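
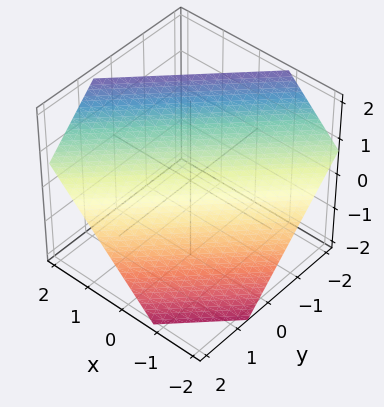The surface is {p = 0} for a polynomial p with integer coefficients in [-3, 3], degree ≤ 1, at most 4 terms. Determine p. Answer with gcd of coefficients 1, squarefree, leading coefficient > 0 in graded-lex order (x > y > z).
3*x - 3*y - 3*z + 2

deg p = 1.
Solving for integer coefficients yields p as stated.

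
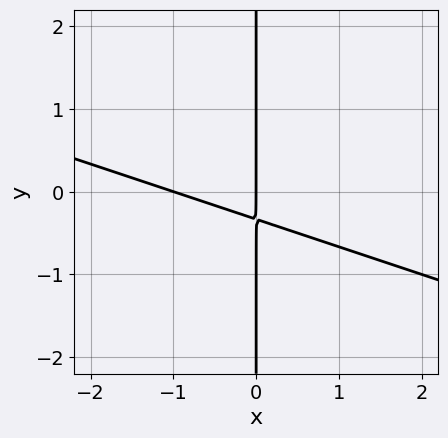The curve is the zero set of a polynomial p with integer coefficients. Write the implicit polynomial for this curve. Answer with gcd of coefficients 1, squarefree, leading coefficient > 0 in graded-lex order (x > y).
(a) Degree: no degree-1 curve has this shape, so deg p = 2.
(b) Checking where it meets the axes: among the integer gridlines, it crosses the x-axis at x ∈ {-1, 0}; the visible y-axis segment lies entirely on the curve.
(c) Solving for integer coefficients yields p as stated.

x^2 + 3*x*y + x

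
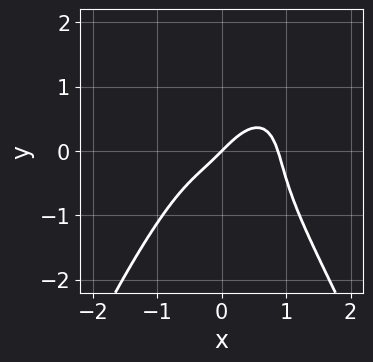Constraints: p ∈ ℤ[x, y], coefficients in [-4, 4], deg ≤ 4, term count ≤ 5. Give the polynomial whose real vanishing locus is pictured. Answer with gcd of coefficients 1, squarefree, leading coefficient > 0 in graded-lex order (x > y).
Degree: no degree-3 curve has this shape, so deg p = 4.
Against the integer gridlines: one y-axis crossing is at y = 0; it crosses the x-axis at the gridline x = 0.
The integer polynomial consistent with all of this is the stated p.

3*x^4 + 2*y^3 - 2*x + 2*y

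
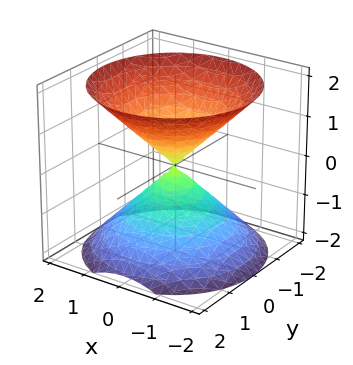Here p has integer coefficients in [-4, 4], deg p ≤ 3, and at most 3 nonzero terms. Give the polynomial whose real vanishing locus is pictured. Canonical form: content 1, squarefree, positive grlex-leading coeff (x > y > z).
First, there are 2 components.
Next, degree: a double cone through the origin; a quadric, so deg p = 2.
Next, symmetries: mirror symmetry z ↦ −z ⇒ only even powers of z; the surface is invariant under rotation about z: p = q(x² + y², z).
Next, against the integer gridlines: a circular section at z = 1 has radius exactly 1; it crosses the z-axis at the gridline z = 0; one y-axis crossing is at y = 0; one x-axis crossing is at x = 0.
Finally, the integer polynomial consistent with all of this is the stated p.

x^2 + y^2 - z^2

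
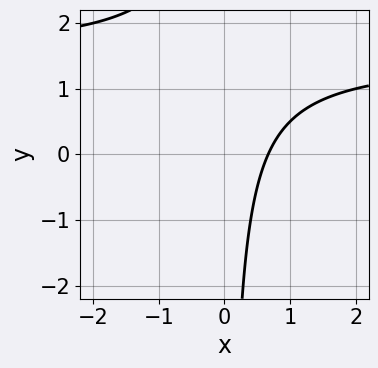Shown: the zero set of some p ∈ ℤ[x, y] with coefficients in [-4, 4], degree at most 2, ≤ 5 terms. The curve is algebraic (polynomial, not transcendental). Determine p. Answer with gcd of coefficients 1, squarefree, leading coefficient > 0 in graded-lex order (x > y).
2*x*y - 3*x + 2

(a) Degree: a generic line meets the curve in up to 2 points, so deg p = 2.
(b) Against the integer gridlines: it misses every integer gridline on the y-axis.
(c) Solving for integer coefficients yields p as stated.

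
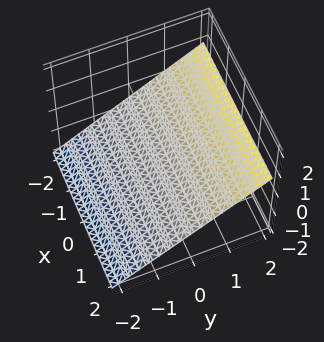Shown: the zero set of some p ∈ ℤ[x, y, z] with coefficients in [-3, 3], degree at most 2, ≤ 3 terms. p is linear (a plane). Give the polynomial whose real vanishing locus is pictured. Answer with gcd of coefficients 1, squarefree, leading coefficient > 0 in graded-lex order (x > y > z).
1. The degree is 1 — every cross-section is a straight line — this is a plane.
2. Reading off the gridlines: the surface avoids every integer x-axis point in the box; one y-axis crossing is at y = 1.
3. Assembling these constraints gives the stated polynomial.

2*y - 3*z - 2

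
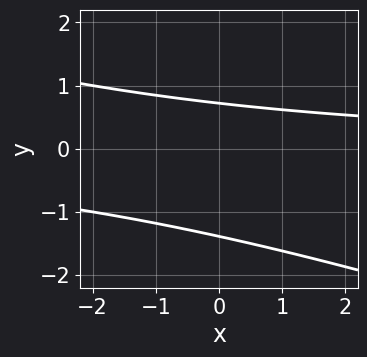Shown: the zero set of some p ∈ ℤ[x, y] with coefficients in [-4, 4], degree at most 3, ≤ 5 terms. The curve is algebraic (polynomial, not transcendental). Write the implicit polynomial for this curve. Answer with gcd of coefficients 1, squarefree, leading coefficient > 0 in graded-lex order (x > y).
1. deg p = 2. A generic line meets the curve in up to 2 points.
2. Reading off the gridlines: it misses every integer gridline on the x-axis.
3. The integer polynomial consistent with all of this is the stated p.

x*y + 3*y^2 + 2*y - 3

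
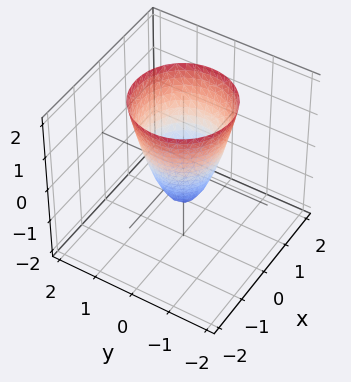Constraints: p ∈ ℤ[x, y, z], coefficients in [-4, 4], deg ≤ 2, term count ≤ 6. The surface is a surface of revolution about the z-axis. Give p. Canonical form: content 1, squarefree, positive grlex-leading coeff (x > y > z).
(a) Degree: the shape is more complex than any degree-1 surface, so deg p = 2.
(b) Symmetry: the z-axis is an axis of rotation, so x and y enter only as x² + y².
(c) Against the integer gridlines: it meets the z-axis at z = -1 (among the integer gridlines); a circular section at z = 2 has radius between 1 and 2.
(d) Matching integer coefficients to the picture gives p.

2*x^2 + 2*y^2 - z - 1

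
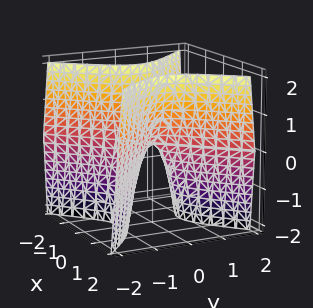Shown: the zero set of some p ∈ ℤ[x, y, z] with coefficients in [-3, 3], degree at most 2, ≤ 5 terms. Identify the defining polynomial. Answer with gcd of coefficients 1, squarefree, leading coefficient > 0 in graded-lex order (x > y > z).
Degree: a hyperbolic paraboloid; a quadric, so deg p = 2.
Symmetries: the y ↦ −y reflection is a symmetry, so y appears only in even powers; mirror symmetry x ↦ −x ⇒ only even powers of x.
Against the integer gridlines: it meets the y-axis at y = 0 (among the integer gridlines); one z-axis crossing is at z = 0.
Fitting integer coefficients to these (and the overall shape) gives p.

3*x^2 - 3*y^2 - z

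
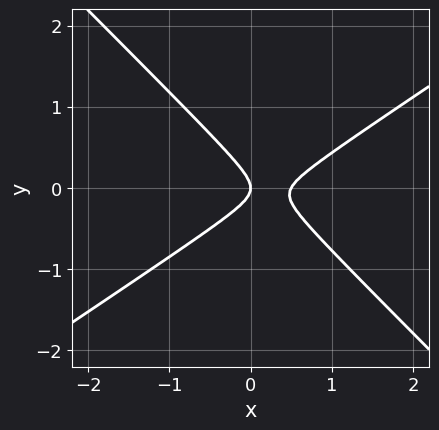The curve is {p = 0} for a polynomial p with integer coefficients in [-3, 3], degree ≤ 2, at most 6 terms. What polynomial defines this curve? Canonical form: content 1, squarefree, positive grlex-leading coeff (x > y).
2*x^2 - x*y - 3*y^2 - x

First, the degree is 2 — the shape is more complex than any degree-1 curve.
Then, observable constraints: one y-axis crossing is at y = 0; it crosses the x-axis at the gridline x = 0.
Finally, solving for integer coefficients yields p as stated.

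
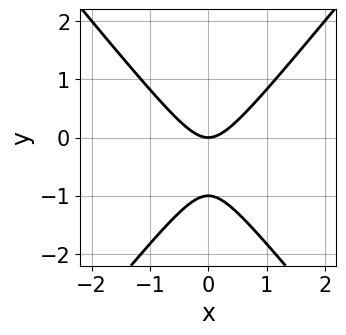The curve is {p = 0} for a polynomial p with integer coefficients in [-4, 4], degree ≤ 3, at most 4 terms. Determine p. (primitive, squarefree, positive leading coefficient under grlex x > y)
(a) deg p = 2. The shape is more complex than any degree-1 curve.
(b) Symmetries: the x ↦ −x reflection is a symmetry, so x appears only in even powers.
(c) Reading off the gridlines: the y-axis gridline crossings are at y ∈ {-1, 0}; it meets the x-axis at x = 0 (among the integer gridlines).
(d) Solving for integer coefficients yields p as stated.

3*x^2 - 2*y^2 - 2*y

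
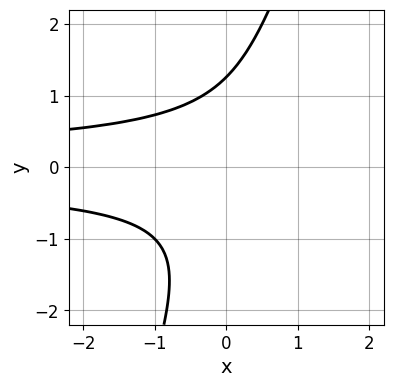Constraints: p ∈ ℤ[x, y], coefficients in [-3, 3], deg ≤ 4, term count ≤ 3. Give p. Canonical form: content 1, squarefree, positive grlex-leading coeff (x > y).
(a) Degree: a generic line meets the curve in up to 3 points, so deg p = 3.
(b) From the axis intercepts and sections: it misses every integer gridline on the x-axis.
(c) Together with the visible shape, these determine p as stated.

3*x*y^2 - y^3 + 2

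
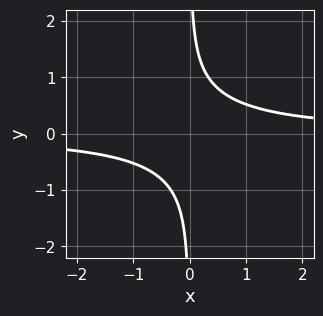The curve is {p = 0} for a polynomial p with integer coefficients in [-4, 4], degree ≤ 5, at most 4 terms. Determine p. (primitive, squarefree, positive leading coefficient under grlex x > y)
Degree: no degree-3 curve has this shape, so deg p = 4.
From the axis intercepts and sections: no x-intercept at any integer in the box; it misses every integer gridline on the y-axis.
The integer polynomial consistent with all of this is the stated p.

3*x*y^3 + 3*x*y - 2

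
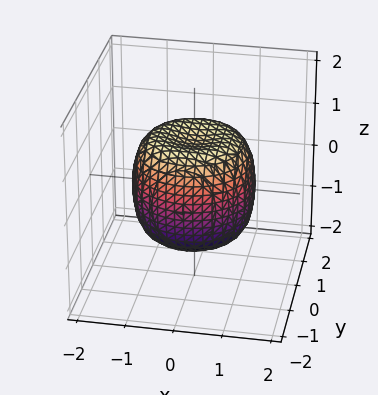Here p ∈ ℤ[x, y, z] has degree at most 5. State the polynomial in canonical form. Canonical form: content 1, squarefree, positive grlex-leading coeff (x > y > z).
x^4 + 2*x^2*y^2 + y^4 - x^2 - y^2 + z^2 - 1

(a) Degree: a generic line meets the surface in up to 4 points, so deg p = 4.
(b) Symmetries: the surface is invariant under rotation about z: p = q(x² + y², z).
(c) Observable constraints: the z-axis gridline crossings are at z ∈ {-1, 1}; a circular section at z = -1 has radius exactly 1.
(d) Solving for integer coefficients yields p as stated.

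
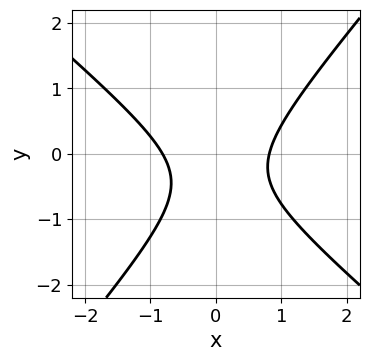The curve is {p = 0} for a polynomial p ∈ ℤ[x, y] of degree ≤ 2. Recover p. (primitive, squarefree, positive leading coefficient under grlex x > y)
First, degree: a generic line meets the curve in up to 2 points, so deg p = 2.
Then, checking where it meets the axes: the curve avoids every integer y-axis point in the box.
Finally, together with the visible shape, these determine p as stated.

3*x^2 + x*y - 3*y^2 - 2*y - 2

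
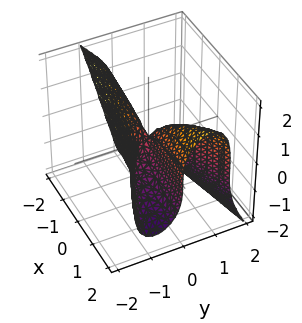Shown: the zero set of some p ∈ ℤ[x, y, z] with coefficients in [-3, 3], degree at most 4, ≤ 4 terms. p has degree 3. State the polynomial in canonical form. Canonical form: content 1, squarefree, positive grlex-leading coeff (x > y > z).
3*y^3 + z^3 - 3*x*y

Degree: the shape is more complex than any degree-2 surface, so deg p = 3.
From the axis intercepts and sections: every point of the x-axis in the box is on the surface; it crosses the z-axis at the gridline z = 0; it meets the y-axis at y = 0 (among the integer gridlines).
These observations pin down the coefficients.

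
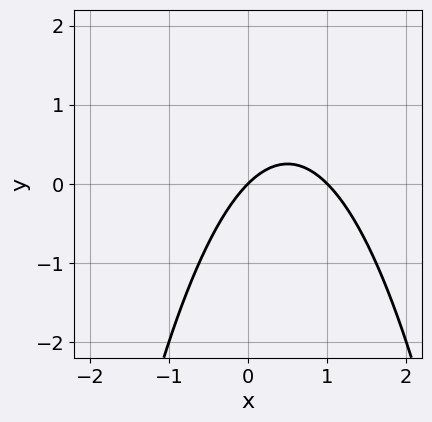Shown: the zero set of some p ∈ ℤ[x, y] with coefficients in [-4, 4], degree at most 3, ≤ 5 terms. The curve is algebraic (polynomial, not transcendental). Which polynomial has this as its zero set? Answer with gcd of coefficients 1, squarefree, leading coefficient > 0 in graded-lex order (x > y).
x^2 - x + y

1. The degree is 2 — the shape is more complex than any degree-1 curve.
2. Observable constraints: one y-axis crossing is at y = 0; among the integer gridlines, it crosses the x-axis at x ∈ {0, 1}.
3. The integer polynomial consistent with all of this is the stated p.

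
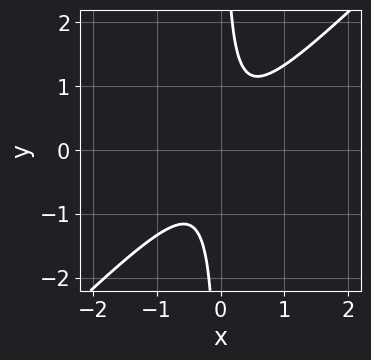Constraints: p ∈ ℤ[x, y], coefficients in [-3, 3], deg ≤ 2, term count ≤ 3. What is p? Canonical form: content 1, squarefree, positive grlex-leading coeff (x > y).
3*x^2 - 3*x*y + 1

First, degree: no degree-1 curve has this shape, so deg p = 2.
Next, checking where it meets the axes: it misses every integer gridline on the y-axis; it misses every integer gridline on the x-axis.
Finally, these observations pin down the coefficients.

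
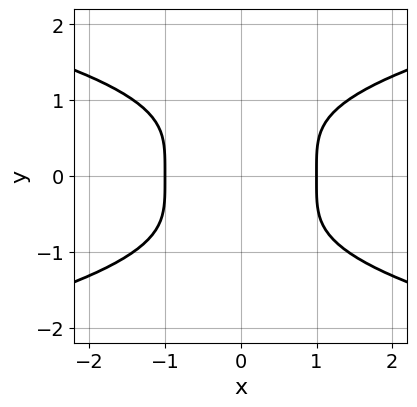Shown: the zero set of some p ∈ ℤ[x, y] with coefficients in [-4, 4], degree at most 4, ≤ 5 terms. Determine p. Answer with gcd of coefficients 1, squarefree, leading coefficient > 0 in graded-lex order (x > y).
y^4 - x^2 + 1

Degree: no degree-3 curve has this shape, so deg p = 4.
Symmetries: it's symmetric under x → −x, forcing even powers of x; mirror symmetry y ↦ −y ⇒ only even powers of y.
From the visible intercepts: the curve avoids every integer y-axis point in the box; among the integer gridlines, it crosses the x-axis at x ∈ {-1, 1}.
Together with the visible shape, these determine p as stated.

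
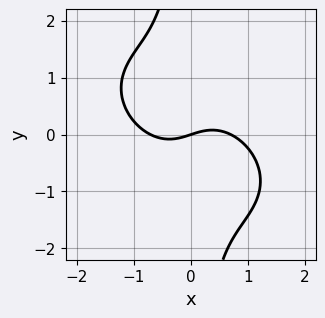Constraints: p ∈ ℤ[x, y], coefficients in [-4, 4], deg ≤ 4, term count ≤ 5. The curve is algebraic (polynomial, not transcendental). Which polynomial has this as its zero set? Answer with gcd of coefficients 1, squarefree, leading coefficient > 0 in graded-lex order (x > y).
2*x^3 + 2*x^2*y + 3*x*y^2 - x + 3*y

First, deg p = 3. A generic line meets the curve in up to 3 points.
Then, from the visible intercepts: it meets the y-axis at y = 0 (among the integer gridlines); it meets the x-axis at x = 0 (among the integer gridlines).
Finally, the integer polynomial consistent with all of this is the stated p.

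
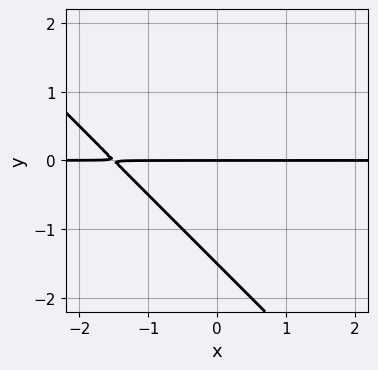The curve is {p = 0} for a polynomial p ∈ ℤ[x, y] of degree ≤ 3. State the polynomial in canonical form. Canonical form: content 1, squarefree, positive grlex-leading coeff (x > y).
2*x*y + 2*y^2 + 3*y

The degree is 2 — no degree-1 curve has this shape.
Checking where it meets the axes: the visible x-axis segment lies entirely on the curve; it crosses the y-axis at the gridline y = 0.
Solving for integer coefficients yields p as stated.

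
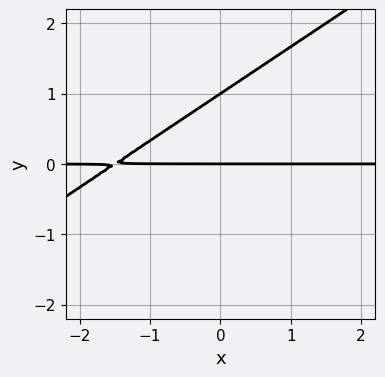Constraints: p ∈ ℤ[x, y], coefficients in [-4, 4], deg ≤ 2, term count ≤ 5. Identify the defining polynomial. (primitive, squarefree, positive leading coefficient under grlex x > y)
2*x*y - 3*y^2 + 3*y

deg p = 2. No degree-1 curve has this shape.
Reading off the gridlines: among the integer gridlines, it crosses the y-axis at y ∈ {0, 1}; the visible x-axis segment lies entirely on the curve.
Putting this together gives p.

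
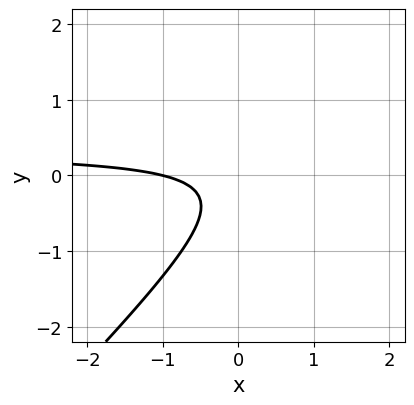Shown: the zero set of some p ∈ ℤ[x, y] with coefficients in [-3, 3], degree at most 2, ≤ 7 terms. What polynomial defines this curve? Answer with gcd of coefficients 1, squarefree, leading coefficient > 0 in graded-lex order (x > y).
First, the degree is 2 — the shape is more complex than any degree-1 curve.
Next, reading off the gridlines: no y-intercept at any integer in the box; it meets the x-axis at x = -1 (among the integer gridlines).
Finally, putting this together gives p.

3*x*y - 3*y^2 - x - y - 1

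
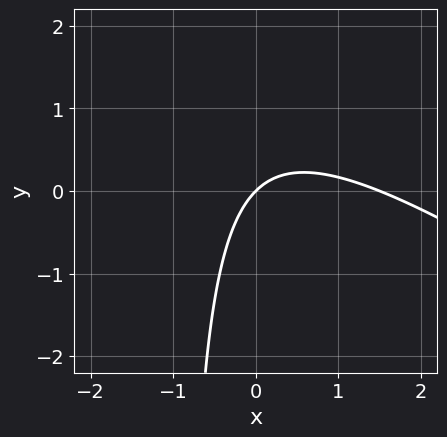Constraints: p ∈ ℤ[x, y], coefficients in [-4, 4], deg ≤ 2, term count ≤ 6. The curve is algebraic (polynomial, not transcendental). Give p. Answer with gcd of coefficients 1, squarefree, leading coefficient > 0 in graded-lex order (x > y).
First, the degree is 2 — the shape is more complex than any degree-1 curve.
Then, reading off the gridlines: it crosses the x-axis at the gridline x = 0; it crosses the y-axis at the gridline y = 0.
Finally, these observations pin down the coefficients.

2*x^2 + 3*x*y - 3*x + 3*y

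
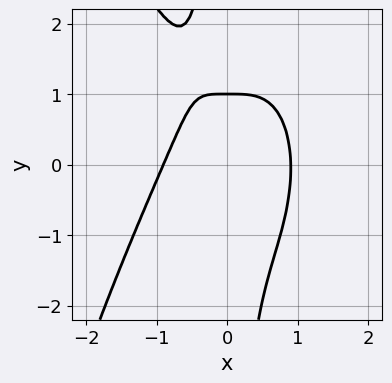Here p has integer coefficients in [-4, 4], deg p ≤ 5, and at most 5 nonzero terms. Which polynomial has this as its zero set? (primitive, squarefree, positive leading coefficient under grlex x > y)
3*x^4 + 2*x*y^2 - 2*x*y + 2*y - 2

First, deg p = 4.
Next, against the integer gridlines: it crosses the y-axis at the gridline y = 1.
Finally, solving for integer coefficients yields p as stated.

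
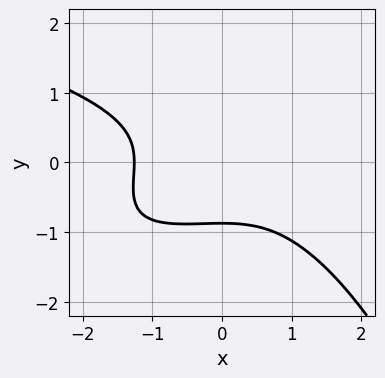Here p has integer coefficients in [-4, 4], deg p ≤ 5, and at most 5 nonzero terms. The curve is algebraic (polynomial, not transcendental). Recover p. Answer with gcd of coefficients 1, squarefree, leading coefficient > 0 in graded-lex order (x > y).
(a) Degree: no degree-3 curve has this shape, so deg p = 4.
(b) Solving for integer coefficients yields p as stated.

x^2*y^2 + x^3 + 3*y^3 + 2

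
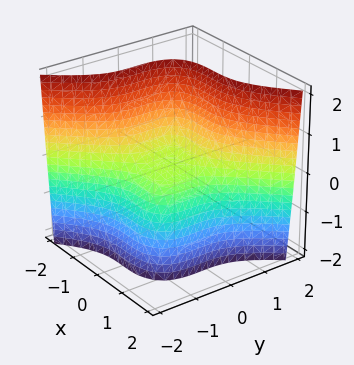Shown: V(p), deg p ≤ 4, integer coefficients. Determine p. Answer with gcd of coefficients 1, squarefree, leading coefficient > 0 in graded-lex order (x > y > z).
2*x^3 - 2*y^3 - y^2 + 2*z

(a) Degree: the shape is more complex than any degree-2 surface, so deg p = 3.
(b) Against the integer gridlines: it meets the x-axis at x = 0 (among the integer gridlines); it crosses the y-axis at the gridline y = 0; it crosses the z-axis at the gridline z = 0.
(c) The integer polynomial consistent with all of this is the stated p.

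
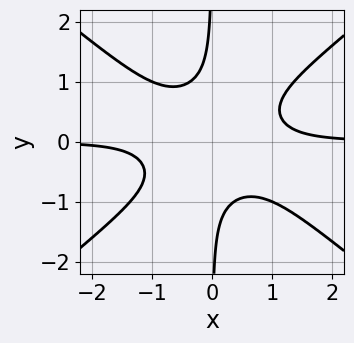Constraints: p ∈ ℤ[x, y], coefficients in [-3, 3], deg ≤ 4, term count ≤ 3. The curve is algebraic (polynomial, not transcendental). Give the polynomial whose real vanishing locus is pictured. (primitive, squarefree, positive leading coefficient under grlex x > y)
2*x^3*y - 3*x*y^3 - 1

1. deg p = 4.
2. From the visible intercepts: the curve avoids every integer y-axis point in the box; no x-intercept at any integer in the box.
3. The integer polynomial consistent with all of this is the stated p.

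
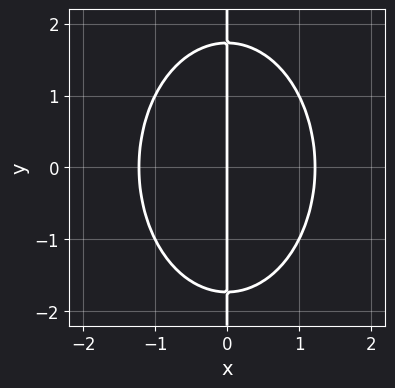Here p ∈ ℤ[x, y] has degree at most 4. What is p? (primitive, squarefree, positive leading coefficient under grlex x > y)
2*x^3 + x*y^2 - 3*x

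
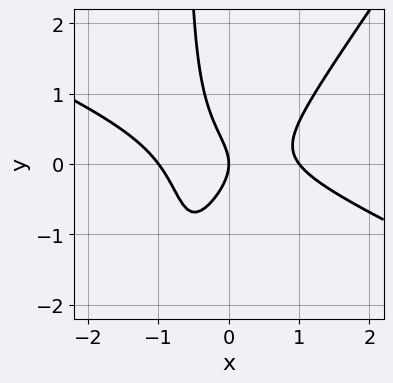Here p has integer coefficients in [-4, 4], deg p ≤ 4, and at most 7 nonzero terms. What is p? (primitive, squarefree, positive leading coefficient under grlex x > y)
2*x^3 + 3*x^2*y - 3*x*y^2 - 2*y^2 - 2*x

The degree is 3 — a generic line meets the curve in up to 3 points.
From the axis intercepts and sections: it crosses the y-axis at the gridline y = 0; among the integer gridlines, it crosses the x-axis at x ∈ {-1, 0, 1}.
Solving for integer coefficients yields p as stated.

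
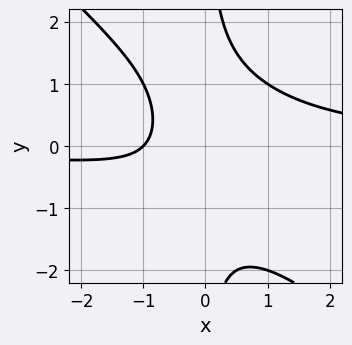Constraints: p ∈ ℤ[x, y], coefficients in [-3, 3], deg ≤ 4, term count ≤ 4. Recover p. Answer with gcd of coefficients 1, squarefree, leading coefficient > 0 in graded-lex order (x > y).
(a) Degree: a generic line meets the curve in up to 3 points, so deg p = 3.
(b) Checking where it meets the axes: the curve avoids every integer y-axis point in the box; it crosses the x-axis at the gridline x = -1.
(c) These observations pin down the coefficients.

x^2*y + x*y^2 - x - 1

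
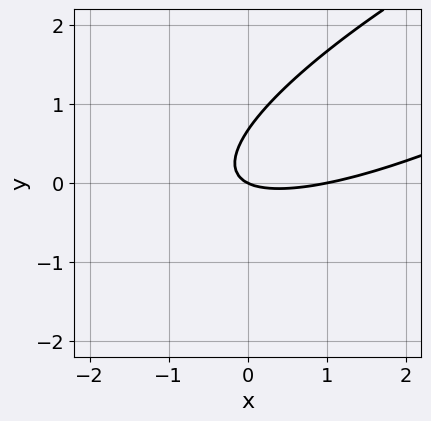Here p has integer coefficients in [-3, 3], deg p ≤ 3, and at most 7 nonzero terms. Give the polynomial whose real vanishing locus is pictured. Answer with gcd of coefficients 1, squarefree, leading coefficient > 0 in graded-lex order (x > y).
x^2 - 3*x*y + 3*y^2 - x - 2*y

First, the degree is 2 — no degree-1 curve has this shape.
Then, from the axis intercepts and sections: one y-axis crossing is at y = 0; among the integer gridlines, it crosses the x-axis at x ∈ {0, 1}.
Finally, together with the visible shape, these determine p as stated.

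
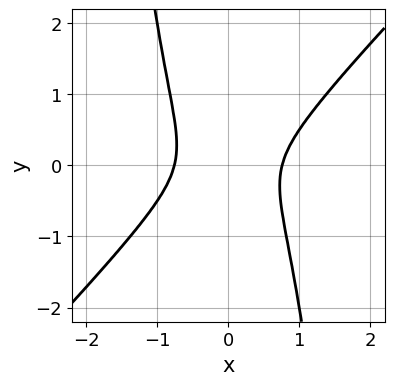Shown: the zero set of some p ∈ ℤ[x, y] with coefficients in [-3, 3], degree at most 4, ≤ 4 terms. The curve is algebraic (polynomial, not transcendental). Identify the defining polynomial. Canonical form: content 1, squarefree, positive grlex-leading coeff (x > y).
First, degree: no degree-3 curve has this shape, so deg p = 4.
Then, from the axis intercepts and sections: no y-intercept at any integer in the box.
Finally, fitting integer coefficients to these (and the overall shape) gives p.

3*x^4 - 3*x^3*y - 2*y^2 - 1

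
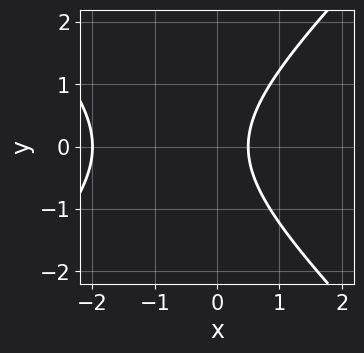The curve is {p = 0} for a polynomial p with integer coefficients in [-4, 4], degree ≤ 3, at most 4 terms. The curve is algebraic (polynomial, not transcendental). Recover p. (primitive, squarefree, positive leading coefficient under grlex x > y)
deg p = 2. A generic line meets the curve in up to 2 points.
Symmetries: mirror symmetry y ↦ −y ⇒ only even powers of y.
Observable constraints: one x-axis crossing is at x = -2; no y-intercept at any integer in the box.
These observations pin down the coefficients.

2*x^2 - 2*y^2 + 3*x - 2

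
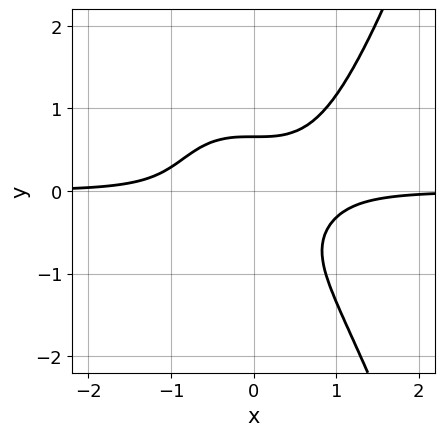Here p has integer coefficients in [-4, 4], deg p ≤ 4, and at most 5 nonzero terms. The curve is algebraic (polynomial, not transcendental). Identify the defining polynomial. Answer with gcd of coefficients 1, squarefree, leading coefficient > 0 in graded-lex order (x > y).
deg p = 4. No degree-3 curve has this shape.
Against the integer gridlines: the curve avoids every integer x-axis point in the box.
These observations pin down the coefficients.

3*x^3*y - 2*y^3 - y^2 + 1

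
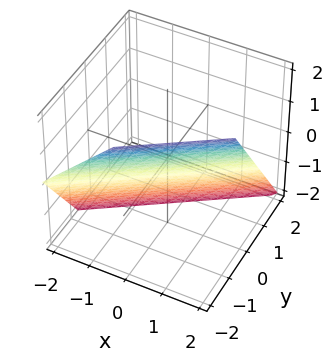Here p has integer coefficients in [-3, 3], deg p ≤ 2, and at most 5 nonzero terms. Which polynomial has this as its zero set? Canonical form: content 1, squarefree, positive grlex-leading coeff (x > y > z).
2*x - 3*y - 2*z - 2

The degree is 1 — every cross-section is a straight line — this is a plane.
From the axis intercepts and sections: it meets the x-axis at x = 1 (among the integer gridlines); it crosses the z-axis at the gridline z = -1.
Putting this together gives p.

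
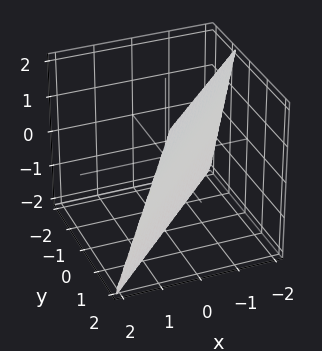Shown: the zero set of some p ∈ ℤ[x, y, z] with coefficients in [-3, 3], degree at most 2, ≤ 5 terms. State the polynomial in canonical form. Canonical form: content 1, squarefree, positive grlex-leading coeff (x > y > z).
3*x - 3*y + z + 2

First, the degree is 1 — every cross-section is a straight line — this is a plane.
Next, from the axis intercepts and sections: it meets the z-axis at z = -2 (among the integer gridlines).
Finally, these observations pin down the coefficients.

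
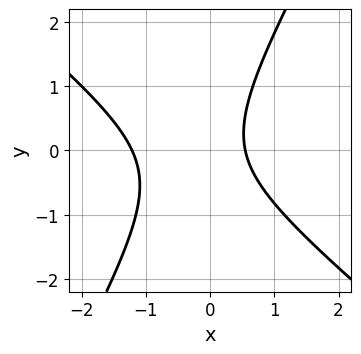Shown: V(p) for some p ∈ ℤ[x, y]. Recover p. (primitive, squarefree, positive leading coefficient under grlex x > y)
3*x^2 + 2*x*y - 2*y^2 + 2*x - 2

Degree: the shape is more complex than any degree-1 curve, so deg p = 2.
From the visible intercepts: no y-intercept at any integer in the box.
Solving for integer coefficients yields p as stated.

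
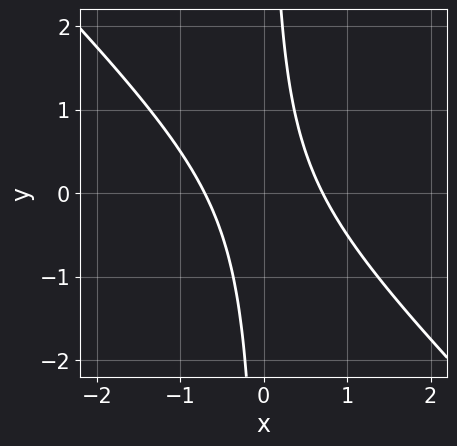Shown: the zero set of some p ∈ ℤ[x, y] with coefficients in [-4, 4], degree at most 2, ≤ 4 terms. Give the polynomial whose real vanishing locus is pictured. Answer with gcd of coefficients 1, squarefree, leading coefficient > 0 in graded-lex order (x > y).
2*x^2 + 2*x*y - 1

First, the degree is 2 — the shape is more complex than any degree-1 curve.
Next, from the visible intercepts: it misses every integer gridline on the y-axis.
Finally, matching integer coefficients to the picture gives p.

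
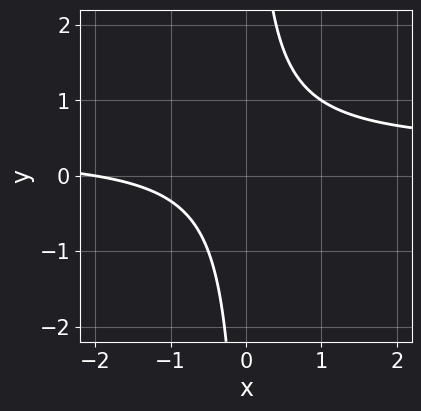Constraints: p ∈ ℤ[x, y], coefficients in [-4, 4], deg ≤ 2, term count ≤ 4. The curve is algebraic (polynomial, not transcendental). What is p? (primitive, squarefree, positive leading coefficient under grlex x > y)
3*x*y - x - 2

The degree is 2 — no degree-1 curve has this shape.
Reading off the gridlines: one x-axis crossing is at x = -2; the curve avoids every integer y-axis point in the box.
Solving for integer coefficients yields p as stated.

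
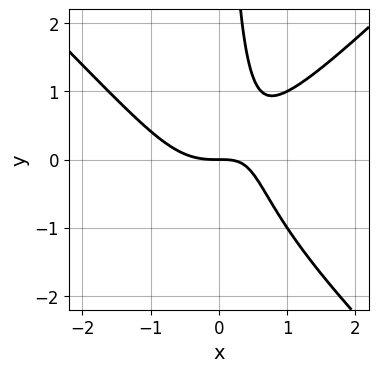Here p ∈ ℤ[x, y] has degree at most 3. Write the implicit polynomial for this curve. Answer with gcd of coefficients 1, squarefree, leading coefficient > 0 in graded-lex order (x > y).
x^3 - x*y^2 - x*y + y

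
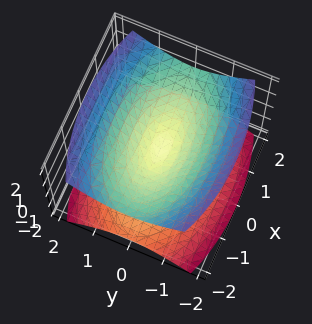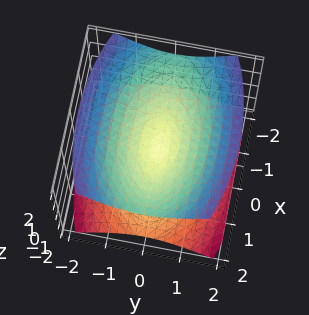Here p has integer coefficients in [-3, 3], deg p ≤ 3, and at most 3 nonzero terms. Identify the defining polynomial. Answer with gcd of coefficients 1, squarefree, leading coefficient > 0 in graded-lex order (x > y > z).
1. I count 2 distinct pieces. They look like related sheets of one shape, so recover p as a whole.
2. deg p = 2. Two nappes meeting at a single point; a quadric.
3. Symmetries: mirror symmetry x ↦ −x ⇒ only even powers of x; mirror symmetry z ↦ −z ⇒ only even powers of z; it's symmetric under y → −y, forcing even powers of y.
4. Checking where it meets the axes: it meets the z-axis at z = 0 (among the integer gridlines); it crosses the y-axis at the gridline y = 0; one x-axis crossing is at x = 0.
5. Solving for integer coefficients yields p as stated.

x^2 + 3*y^2 - 3*z^2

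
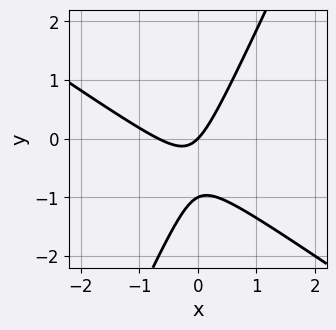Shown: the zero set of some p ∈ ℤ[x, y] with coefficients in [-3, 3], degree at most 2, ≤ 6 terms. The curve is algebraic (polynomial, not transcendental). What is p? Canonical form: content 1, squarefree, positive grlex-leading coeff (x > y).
3*x^2 + 3*x*y - 2*y^2 + 2*x - 2*y

(a) Degree: no degree-1 curve has this shape, so deg p = 2.
(b) From the visible intercepts: it crosses the x-axis at the gridline x = 0; the y-axis gridline crossings are at y ∈ {-1, 0}.
(c) These observations pin down the coefficients.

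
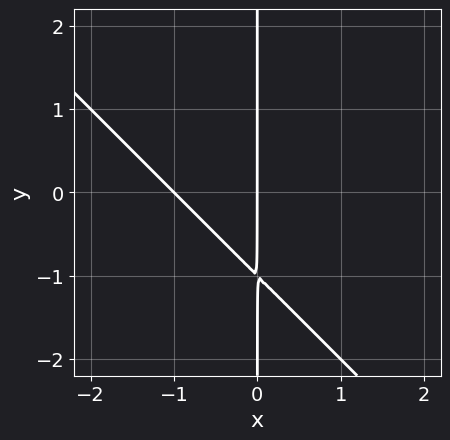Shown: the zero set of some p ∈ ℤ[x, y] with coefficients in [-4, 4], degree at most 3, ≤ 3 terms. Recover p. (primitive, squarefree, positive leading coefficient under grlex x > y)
1. Degree: the shape is more complex than any degree-1 curve, so deg p = 2.
2. Observable constraints: the visible y-axis segment lies entirely on the curve; among the integer gridlines, it crosses the x-axis at x ∈ {-1, 0}.
3. Putting this together gives p.

x^2 + x*y + x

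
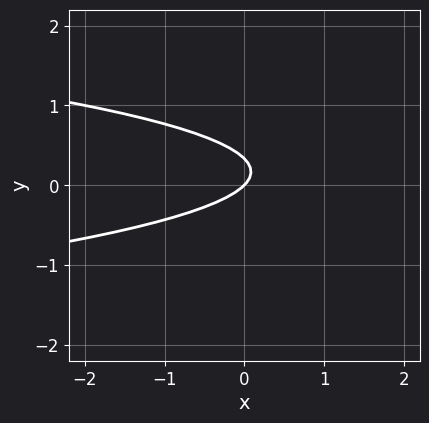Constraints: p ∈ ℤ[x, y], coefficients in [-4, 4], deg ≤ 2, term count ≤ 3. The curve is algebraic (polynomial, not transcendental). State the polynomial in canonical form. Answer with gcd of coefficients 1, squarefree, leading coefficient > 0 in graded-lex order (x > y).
3*y^2 + x - y

The degree is 2 — a generic line meets the curve in up to 2 points.
From the axis intercepts and sections: it crosses the y-axis at the gridline y = 0; one x-axis crossing is at x = 0.
The integer polynomial consistent with all of this is the stated p.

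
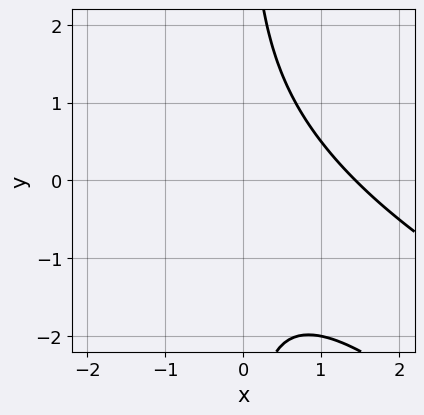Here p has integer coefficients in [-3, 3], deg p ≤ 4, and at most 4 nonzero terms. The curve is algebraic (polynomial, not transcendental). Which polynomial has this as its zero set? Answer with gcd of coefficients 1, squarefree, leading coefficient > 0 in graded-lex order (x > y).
1. Degree: a generic line meets the curve in up to 3 points, so deg p = 3.
2. Checking where it meets the axes: no y-intercept at any integer in the box.
3. Fitting integer coefficients to these (and the overall shape) gives p.

x^3 + 3*x^2*y + 2*x*y^2 - 3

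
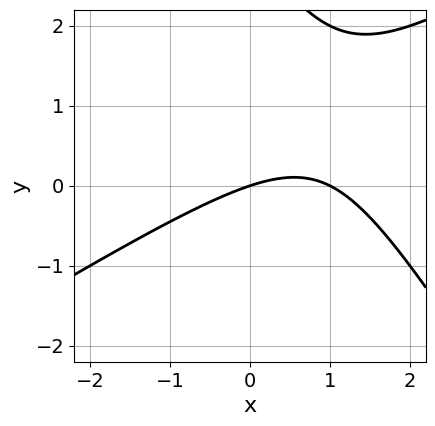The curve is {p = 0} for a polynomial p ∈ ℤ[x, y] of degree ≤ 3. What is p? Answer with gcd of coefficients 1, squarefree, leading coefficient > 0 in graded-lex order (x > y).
x^2 - x*y - y^2 - x + 3*y

1. The degree is 2 — the shape is more complex than any degree-1 curve.
2. From the axis intercepts and sections: the x-axis gridline crossings are at x ∈ {0, 1}; it crosses the y-axis at the gridline y = 0.
3. Assembling these constraints gives the stated polynomial.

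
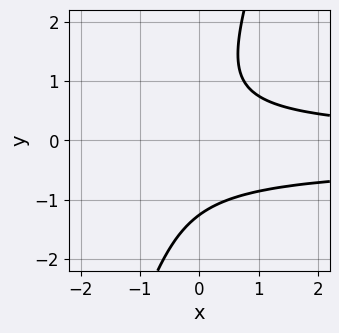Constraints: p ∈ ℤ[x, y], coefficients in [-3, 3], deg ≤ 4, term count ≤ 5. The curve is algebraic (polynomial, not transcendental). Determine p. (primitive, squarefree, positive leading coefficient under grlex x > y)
(a) The degree is 3 — a generic line meets the curve in up to 3 points.
(b) Checking where it meets the axes: it misses every integer gridline on the x-axis.
(c) These observations pin down the coefficients.

3*x*y^2 - y^3 + x*y - 2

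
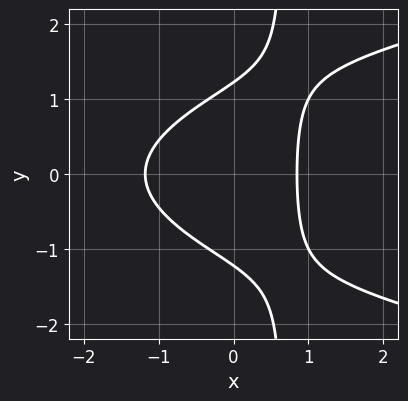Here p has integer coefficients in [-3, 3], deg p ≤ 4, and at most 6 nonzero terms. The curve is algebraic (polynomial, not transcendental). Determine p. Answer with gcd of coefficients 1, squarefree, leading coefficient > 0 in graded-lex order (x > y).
deg p = 3. No degree-2 curve has this shape.
Symmetries: the y ↦ −y reflection is a symmetry, so y appears only in even powers.
Solving for integer coefficients yields p as stated.

3*x*y^2 - 3*x^2 - 2*y^2 - x + 3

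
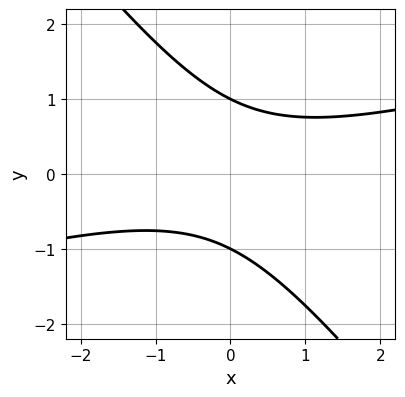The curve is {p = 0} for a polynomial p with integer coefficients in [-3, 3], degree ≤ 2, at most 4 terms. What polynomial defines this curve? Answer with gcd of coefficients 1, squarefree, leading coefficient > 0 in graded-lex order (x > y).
x^2 - 3*x*y - 3*y^2 + 3

First, degree: no degree-1 curve has this shape, so deg p = 2.
Then, against the integer gridlines: the y-axis gridline crossings are at y ∈ {-1, 1}; no x-intercept at any integer in the box.
Finally, fitting integer coefficients to these (and the overall shape) gives p.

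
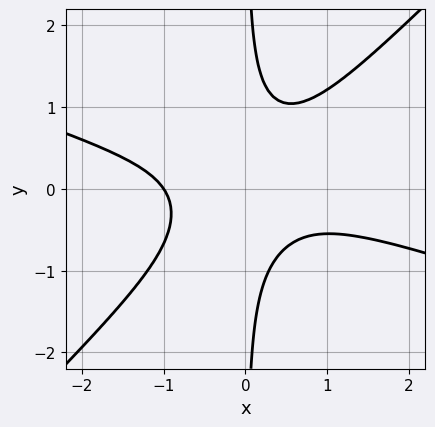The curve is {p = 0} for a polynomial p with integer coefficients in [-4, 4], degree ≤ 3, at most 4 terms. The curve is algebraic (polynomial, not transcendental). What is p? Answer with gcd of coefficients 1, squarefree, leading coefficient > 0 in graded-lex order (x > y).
x^3 + 2*x^2*y - 3*x*y^2 + 1

Degree: no degree-2 curve has this shape, so deg p = 3.
From the visible intercepts: it misses every integer gridline on the y-axis; one x-axis crossing is at x = -1.
Fitting integer coefficients to these (and the overall shape) gives p.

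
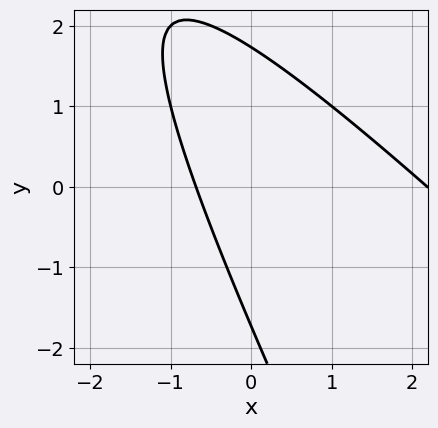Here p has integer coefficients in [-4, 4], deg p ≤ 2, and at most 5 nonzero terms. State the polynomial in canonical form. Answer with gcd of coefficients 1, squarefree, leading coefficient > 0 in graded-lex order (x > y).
1. deg p = 2. A generic line meets the curve in up to 2 points.
2. Matching integer coefficients to the picture gives p.

2*x^2 + 3*x*y + y^2 - 3*x - 3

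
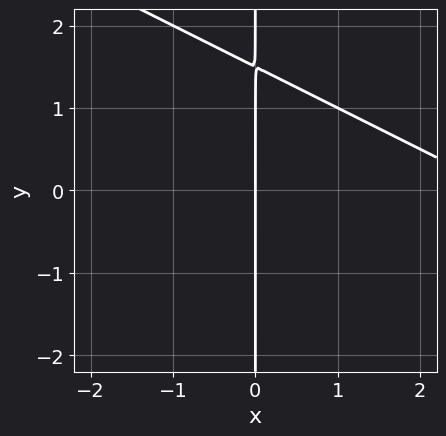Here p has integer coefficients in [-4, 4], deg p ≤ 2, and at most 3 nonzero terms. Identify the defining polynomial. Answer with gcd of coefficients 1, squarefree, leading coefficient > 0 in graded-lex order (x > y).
x^2 + 2*x*y - 3*x

First, the degree is 2 — the shape is more complex than any degree-1 curve.
Then, from the axis intercepts and sections: the visible y-axis segment lies entirely on the curve; one x-axis crossing is at x = 0.
Finally, these observations pin down the coefficients.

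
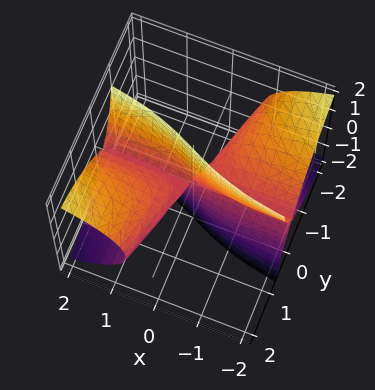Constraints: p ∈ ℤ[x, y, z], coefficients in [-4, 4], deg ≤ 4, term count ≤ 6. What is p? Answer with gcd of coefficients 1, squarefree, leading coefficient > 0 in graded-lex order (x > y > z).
deg p = 3.
From the visible intercepts: it meets the y-axis at y = 0 (among the integer gridlines); every point of the z-axis in the box is on the surface; the visible x-axis segment lies entirely on the surface.
Putting this together gives p.

3*x*y^2 - x*z^2 - y^3 - 2*y*z^2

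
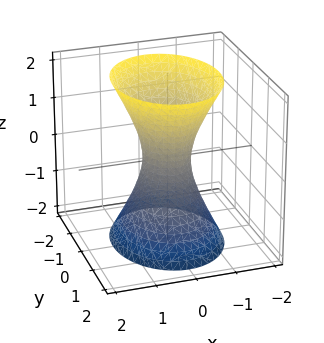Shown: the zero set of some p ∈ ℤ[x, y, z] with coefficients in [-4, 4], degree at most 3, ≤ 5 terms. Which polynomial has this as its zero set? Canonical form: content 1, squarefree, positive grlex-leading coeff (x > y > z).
3*x^2 + 2*y^2 - z^2 - 1

1. deg p = 2. One connected sheet with a waist; a quadric.
2. Symmetries: it's symmetric under z → −z, forcing even powers of z; it's symmetric under x → −x, forcing even powers of x; mirror symmetry y ↦ −y ⇒ only even powers of y.
3. Reading off the gridlines: the surface avoids every integer z-axis point in the box.
4. Together with the visible shape, these determine p as stated.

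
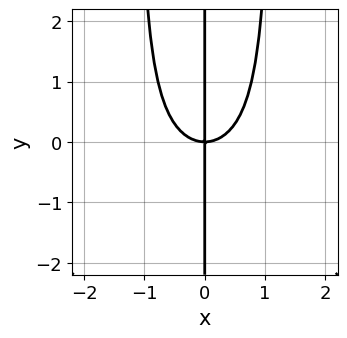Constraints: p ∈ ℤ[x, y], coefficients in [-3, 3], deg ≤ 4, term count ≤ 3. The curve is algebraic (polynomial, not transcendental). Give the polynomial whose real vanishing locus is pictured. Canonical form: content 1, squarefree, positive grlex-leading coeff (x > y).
2*x^3*y + 3*x^3 - 3*x*y

(a) deg p = 4. A generic line meets the curve in up to 4 points.
(b) From the axis intercepts and sections: every point of the y-axis in the box is on the curve; it crosses the x-axis at the gridline x = 0.
(c) Together with the visible shape, these determine p as stated.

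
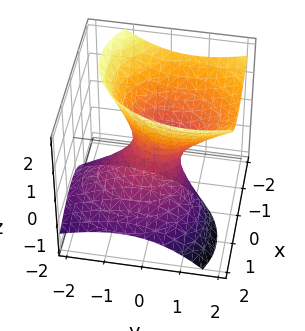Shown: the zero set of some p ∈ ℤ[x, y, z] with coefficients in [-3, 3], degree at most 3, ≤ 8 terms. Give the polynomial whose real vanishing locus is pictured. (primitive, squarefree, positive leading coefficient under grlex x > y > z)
3*x^2 + 3*x*z + 2*y^2 - 2*y*z - 2*z^2 - 1

The degree is 2 — the shape is more complex than any degree-1 surface.
Observable constraints: the surface avoids every integer z-axis point in the box.
Matching integer coefficients to the picture gives p.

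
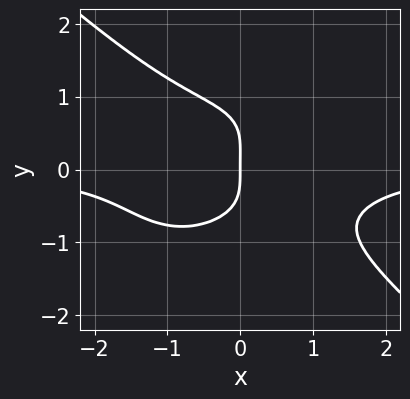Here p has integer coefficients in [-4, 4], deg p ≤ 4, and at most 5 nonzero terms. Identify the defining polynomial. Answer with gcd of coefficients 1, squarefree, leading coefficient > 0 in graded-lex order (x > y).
First, deg p = 4.
Next, from the visible intercepts: it meets the x-axis at x = 0 (among the integer gridlines); one y-axis crossing is at y = 0.
Finally, the integer polynomial consistent with all of this is the stated p.

2*x^3*y + 3*y^4 - y^3 + 3*x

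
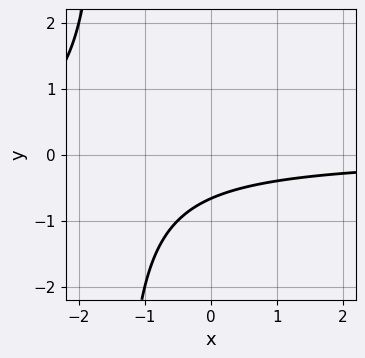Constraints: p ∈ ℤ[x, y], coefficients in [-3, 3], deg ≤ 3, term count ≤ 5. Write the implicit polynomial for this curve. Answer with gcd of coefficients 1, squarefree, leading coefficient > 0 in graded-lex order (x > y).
Degree: a generic line meets the curve in up to 2 points, so deg p = 2.
Observable constraints: it misses every integer gridline on the x-axis.
Matching integer coefficients to the picture gives p.

2*x*y + 3*y + 2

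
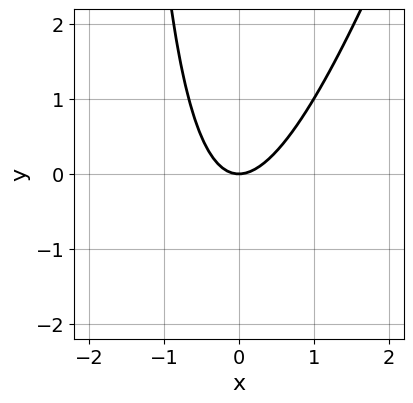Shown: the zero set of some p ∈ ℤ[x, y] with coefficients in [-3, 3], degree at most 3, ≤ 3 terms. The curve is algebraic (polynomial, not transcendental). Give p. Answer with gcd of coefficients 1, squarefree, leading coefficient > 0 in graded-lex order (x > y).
Degree: no degree-1 curve has this shape, so deg p = 2.
Observable constraints: it crosses the x-axis at the gridline x = 0; one y-axis crossing is at y = 0.
Solving for integer coefficients yields p as stated.

3*x^2 - x*y - 2*y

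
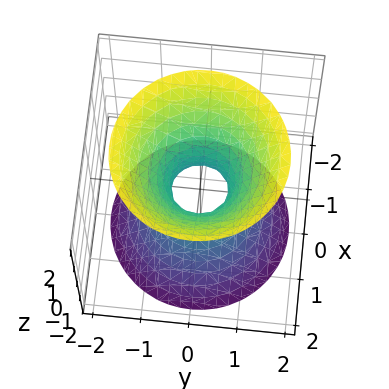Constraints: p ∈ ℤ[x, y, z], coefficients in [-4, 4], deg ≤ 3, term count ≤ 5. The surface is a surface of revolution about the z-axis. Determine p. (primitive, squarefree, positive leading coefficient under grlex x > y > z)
3*x^2 + 3*y^2 - 2*z^2 - 1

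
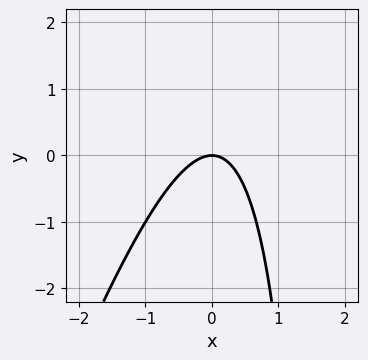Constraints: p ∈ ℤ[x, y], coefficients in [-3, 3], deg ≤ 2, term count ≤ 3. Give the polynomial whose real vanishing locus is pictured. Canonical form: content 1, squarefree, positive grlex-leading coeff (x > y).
1. The degree is 2 — a generic line meets the curve in up to 2 points.
2. Reading off the gridlines: one y-axis crossing is at y = 0; one x-axis crossing is at x = 0.
3. Fitting integer coefficients to these (and the overall shape) gives p.

3*x^2 - x*y + 2*y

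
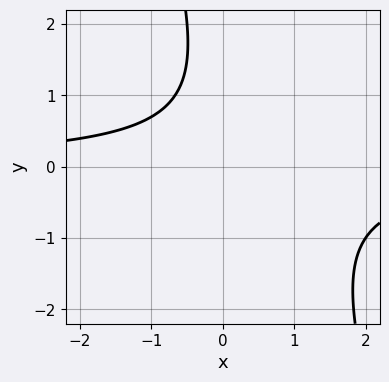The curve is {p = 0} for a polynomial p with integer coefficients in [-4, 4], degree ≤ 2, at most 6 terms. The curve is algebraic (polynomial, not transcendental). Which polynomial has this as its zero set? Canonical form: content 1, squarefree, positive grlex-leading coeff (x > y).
deg p = 2. The shape is more complex than any degree-1 curve.
Observable constraints: the curve avoids every integer y-axis point in the box; it misses every integer gridline on the x-axis.
Fitting integer coefficients to these (and the overall shape) gives p.

3*x*y + y^2 - 2*y + 3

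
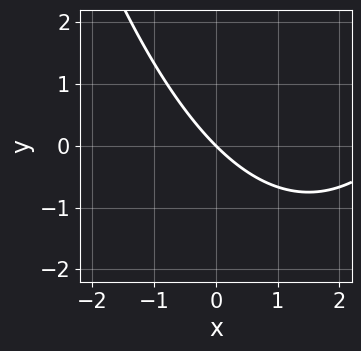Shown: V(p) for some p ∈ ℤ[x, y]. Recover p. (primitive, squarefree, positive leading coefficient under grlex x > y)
x^2 - 3*x - 3*y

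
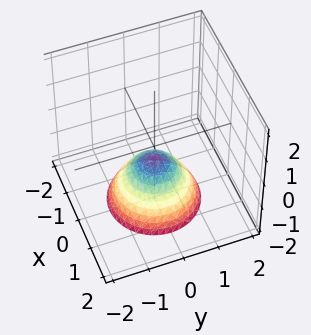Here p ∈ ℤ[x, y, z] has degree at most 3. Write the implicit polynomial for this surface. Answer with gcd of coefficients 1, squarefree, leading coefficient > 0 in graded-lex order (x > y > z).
2*x^2 + 2*y^2 + 2*z + 1

First, deg p = 2. No degree-1 surface has this shape.
Then, symmetry: every cross-section ⟂ z is a circle, so x, y appear only via x² + y².
Next, from the axis intercepts and sections: no y-intercept at any integer in the box; the surface avoids every integer x-axis point in the box.
Finally, fitting integer coefficients to these (and the overall shape) gives p.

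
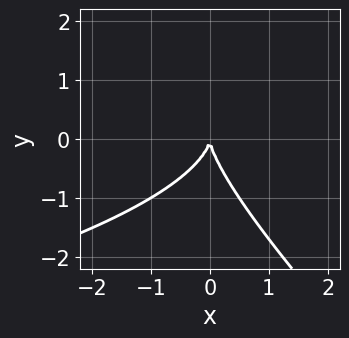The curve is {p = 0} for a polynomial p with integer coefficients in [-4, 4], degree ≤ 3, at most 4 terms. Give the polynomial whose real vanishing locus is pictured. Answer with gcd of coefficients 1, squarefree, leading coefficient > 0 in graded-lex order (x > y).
x*y^2 + y^3 + 2*x^2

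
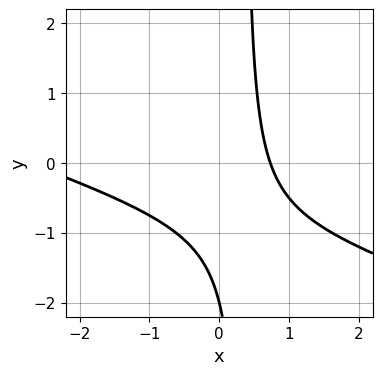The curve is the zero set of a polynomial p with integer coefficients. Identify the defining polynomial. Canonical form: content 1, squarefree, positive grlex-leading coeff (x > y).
x^2 + 3*x*y + 2*x - y - 2

(a) deg p = 2.
(b) Observable constraints: one y-axis crossing is at y = -2.
(c) Together with the visible shape, these determine p as stated.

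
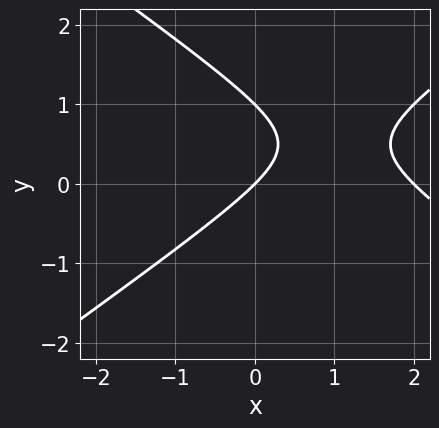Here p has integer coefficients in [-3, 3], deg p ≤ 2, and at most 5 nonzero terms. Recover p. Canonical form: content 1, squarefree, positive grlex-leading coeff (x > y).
1. deg p = 2. No degree-1 curve has this shape.
2. Checking where it meets the axes: among the integer gridlines, it crosses the y-axis at y ∈ {0, 1}; among the integer gridlines, it crosses the x-axis at x ∈ {0, 2}.
3. Solving for integer coefficients yields p as stated.

x^2 - 2*y^2 - 2*x + 2*y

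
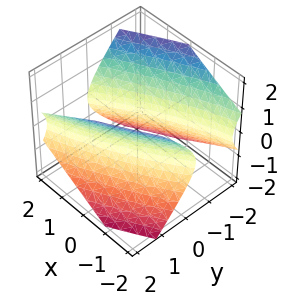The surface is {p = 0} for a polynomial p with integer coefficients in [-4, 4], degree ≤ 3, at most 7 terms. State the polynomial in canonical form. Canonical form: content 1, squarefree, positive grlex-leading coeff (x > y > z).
(a) The picture has 2 separate pieces.
(b) deg p = 2.
(c) Reading off the gridlines: the surface avoids every integer z-axis point in the box; among the integer gridlines, it crosses the y-axis at y ∈ {-1, 1}.
(d) Matching integer coefficients to the picture gives p.

x^2 - 3*x*y + 3*y^2 - 3*z^2 - 3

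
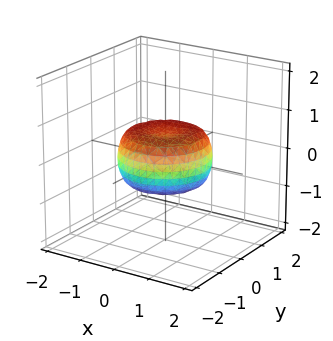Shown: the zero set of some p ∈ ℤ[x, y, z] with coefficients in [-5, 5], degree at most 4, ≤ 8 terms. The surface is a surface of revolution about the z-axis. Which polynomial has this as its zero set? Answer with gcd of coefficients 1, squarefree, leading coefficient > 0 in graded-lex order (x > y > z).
First, the degree is 4 — no degree-3 surface has this shape.
Then, by symmetry, the z-axis is an axis of rotation, so x and y enter only as x² + y².
Then, reading off the gridlines: a circular section at z = 0 has radius between 1 and 2.
Finally, solving for integer coefficients yields p as stated.

2*x^4 + 4*x^2*y^2 + 2*y^4 - 2*x^2 - 2*y^2 + 3*z^2 - 1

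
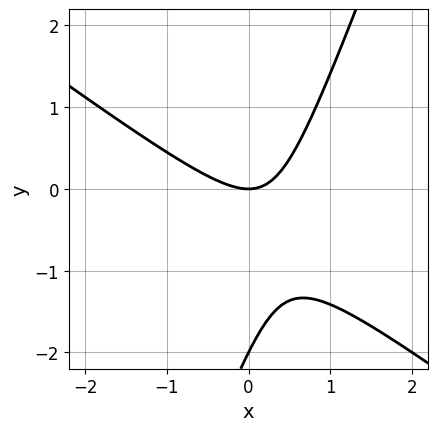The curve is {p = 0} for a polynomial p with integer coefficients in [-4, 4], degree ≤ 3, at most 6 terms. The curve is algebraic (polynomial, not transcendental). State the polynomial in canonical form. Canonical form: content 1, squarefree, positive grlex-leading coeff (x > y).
2*x^2 + 2*x*y - y^2 - 2*y

(a) The degree is 2 — no degree-1 curve has this shape.
(b) Observable constraints: one x-axis crossing is at x = 0; among the integer gridlines, it crosses the y-axis at y ∈ {-2, 0}.
(c) Fitting integer coefficients to these (and the overall shape) gives p.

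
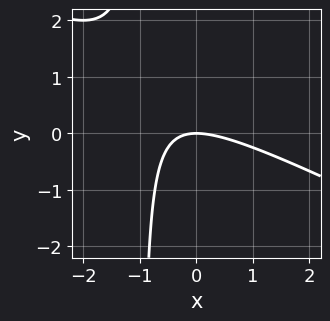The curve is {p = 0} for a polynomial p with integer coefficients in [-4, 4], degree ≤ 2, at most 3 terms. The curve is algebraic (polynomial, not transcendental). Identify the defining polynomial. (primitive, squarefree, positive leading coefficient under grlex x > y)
First, the degree is 2 — a generic line meets the curve in up to 2 points.
Next, against the integer gridlines: one x-axis crossing is at x = 0; it meets the y-axis at y = 0 (among the integer gridlines).
Finally, these observations pin down the coefficients.

x^2 + 2*x*y + 2*y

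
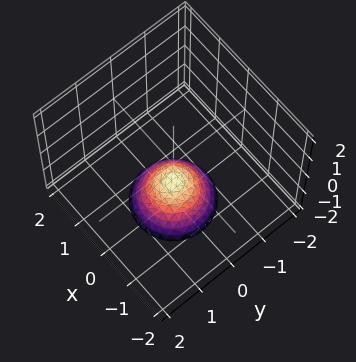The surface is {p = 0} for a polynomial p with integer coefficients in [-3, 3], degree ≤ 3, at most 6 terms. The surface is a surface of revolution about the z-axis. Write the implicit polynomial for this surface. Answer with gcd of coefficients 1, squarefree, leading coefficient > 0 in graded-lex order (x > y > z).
First, the degree is 2 — the shape is more complex than any degree-1 surface.
Then, by symmetry, the z-axis is an axis of rotation, so x and y enter only as x² + y².
Next, reading off the gridlines: a circular section at z = -2 has radius exactly 1; no y-intercept at any integer in the box; one z-axis crossing is at z = -1.
Finally, assembling these constraints gives the stated polynomial.

x^2 + y^2 + z + 1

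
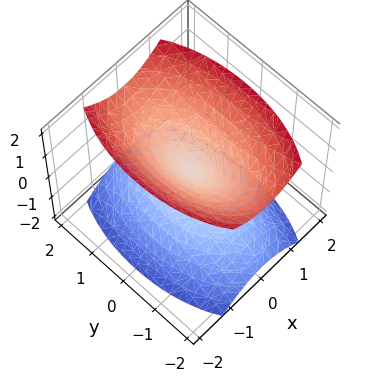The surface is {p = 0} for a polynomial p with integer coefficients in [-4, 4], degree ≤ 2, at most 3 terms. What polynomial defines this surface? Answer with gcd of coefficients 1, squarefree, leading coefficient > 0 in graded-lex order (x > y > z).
1. The picture has 2 separate pieces. Treating them together as one polynomial.
2. The degree is 2 — a double cone through the origin; a quadric.
3. Symmetries: mirror symmetry x ↦ −x ⇒ only even powers of x; mirror symmetry y ↦ −y ⇒ only even powers of y; the z ↦ −z reflection is a symmetry, so z appears only in even powers.
4. From the visible intercepts: one z-axis crossing is at z = 0; it crosses the y-axis at the gridline y = 0; it crosses the x-axis at the gridline x = 0.
5. Putting this together gives p.

3*x^2 + y^2 - 2*z^2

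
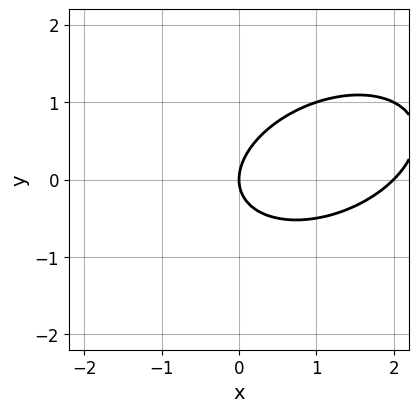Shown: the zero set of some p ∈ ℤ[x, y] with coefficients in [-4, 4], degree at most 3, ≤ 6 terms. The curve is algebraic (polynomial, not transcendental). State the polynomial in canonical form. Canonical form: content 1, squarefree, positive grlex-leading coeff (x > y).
x^2 - x*y + 2*y^2 - 2*x

First, deg p = 2.
Then, observable constraints: it crosses the y-axis at the gridline y = 0; among the integer gridlines, it crosses the x-axis at x ∈ {0, 2}.
Finally, these observations pin down the coefficients.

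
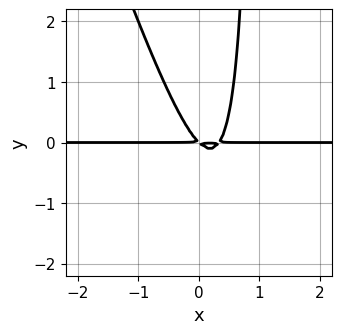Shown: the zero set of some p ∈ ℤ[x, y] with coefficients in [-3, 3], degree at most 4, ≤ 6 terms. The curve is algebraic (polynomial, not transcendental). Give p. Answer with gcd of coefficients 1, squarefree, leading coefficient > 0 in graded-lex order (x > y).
1. Degree: the shape is more complex than any degree-2 curve, so deg p = 3.
2. From the axis intercepts and sections: the visible x-axis segment lies entirely on the curve.
3. Matching integer coefficients to the picture gives p.

3*x^2*y + x*y^2 - x*y - y^2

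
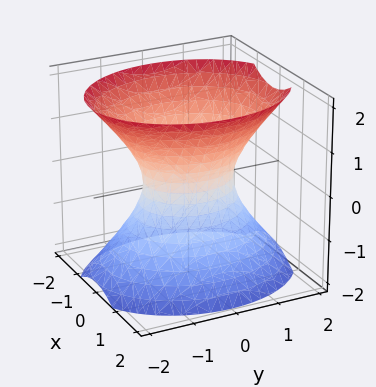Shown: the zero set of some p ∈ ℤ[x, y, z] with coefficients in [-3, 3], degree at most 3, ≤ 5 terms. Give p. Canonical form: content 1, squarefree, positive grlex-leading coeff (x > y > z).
3*x^2 + 2*y^2 - 2*z^2 - 2

(a) The degree is 2 — one connected sheet with a waist; a quadric.
(b) Symmetries: it's symmetric under z → −z, forcing even powers of z; it's symmetric under x → −x, forcing even powers of x; mirror symmetry y ↦ −y ⇒ only even powers of y.
(c) Against the integer gridlines: the y-axis gridline crossings are at y ∈ {-1, 1}; it misses every integer gridline on the z-axis.
(d) Together with the visible shape, these determine p as stated.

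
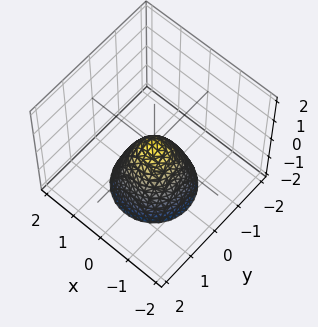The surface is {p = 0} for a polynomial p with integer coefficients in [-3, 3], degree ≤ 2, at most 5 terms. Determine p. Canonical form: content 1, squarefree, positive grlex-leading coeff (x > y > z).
First, degree: a paraboloid; a quadric, so deg p = 2.
Next, symmetries: the surface is invariant under rotation about z: p = q(x² + y², z).
Then, checking where it meets the axes: it crosses the x-axis at the gridline x = 0; it meets the y-axis at y = 0 (among the integer gridlines); a circular section at z = -2 has radius between 1 and 2.
Finally, the integer polynomial consistent with all of this is the stated p.

3*x^2 + 3*y^2 + 2*z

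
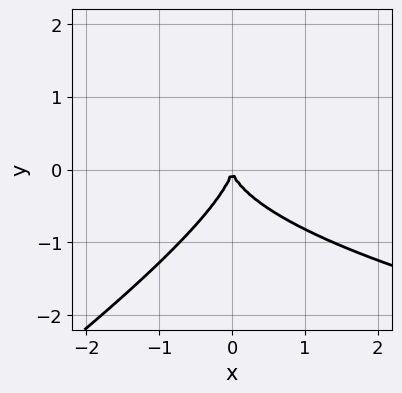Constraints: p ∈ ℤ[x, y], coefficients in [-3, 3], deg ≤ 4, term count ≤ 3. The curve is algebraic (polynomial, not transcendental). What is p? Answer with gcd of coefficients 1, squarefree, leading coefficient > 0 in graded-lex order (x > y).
2*x*y^2 - 3*y^3 - 3*x^2

deg p = 3. A generic line meets the curve in up to 3 points.
From the axis intercepts and sections: it crosses the y-axis at the gridline y = 0; one x-axis crossing is at x = 0.
Together with the visible shape, these determine p as stated.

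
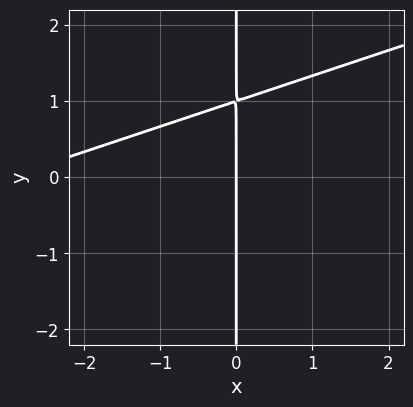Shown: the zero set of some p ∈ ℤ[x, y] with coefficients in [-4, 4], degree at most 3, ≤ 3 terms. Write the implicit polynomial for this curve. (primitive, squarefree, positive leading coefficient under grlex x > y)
x^2 - 3*x*y + 3*x

1. Degree: a generic line meets the curve in up to 2 points, so deg p = 2.
2. Observable constraints: it meets the x-axis at x = 0 (among the integer gridlines); the visible y-axis segment lies entirely on the curve.
3. Fitting integer coefficients to these (and the overall shape) gives p.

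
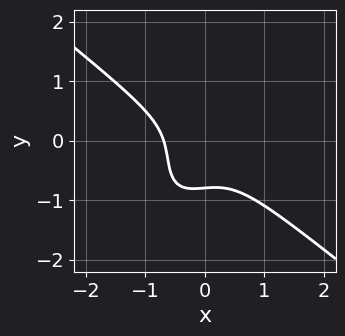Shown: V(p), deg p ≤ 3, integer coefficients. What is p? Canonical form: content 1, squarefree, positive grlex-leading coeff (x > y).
3*x^3 - 3*x*y^2 + 2*y^3 - 2*x*y + 1

First, degree: no degree-2 curve has this shape, so deg p = 3.
Finally, solving for integer coefficients yields p as stated.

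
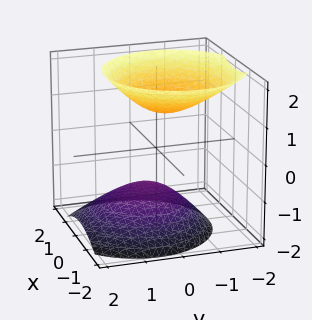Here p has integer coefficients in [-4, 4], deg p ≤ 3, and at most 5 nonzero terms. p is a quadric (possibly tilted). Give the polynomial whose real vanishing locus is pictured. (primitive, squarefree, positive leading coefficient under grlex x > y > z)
2*x^2 + 2*y^2 + y*z - 2*z^2 + 2

The picture has 2 separate pieces.
Degree: no degree-1 surface has this shape, so deg p = 2.
Checking where it meets the axes: it misses every integer gridline on the y-axis; the z-axis gridline crossings are at z ∈ {-1, 1}; no x-intercept at any integer in the box.
The integer polynomial consistent with all of this is the stated p.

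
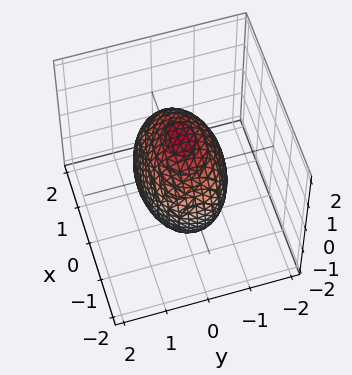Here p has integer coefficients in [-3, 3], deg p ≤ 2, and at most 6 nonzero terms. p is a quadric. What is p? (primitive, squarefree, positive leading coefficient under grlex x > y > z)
1. Degree: bounded and convex; a quadric, so deg p = 2.
2. Symmetries: it's symmetric under z → −z, forcing even powers of z; it's symmetric under y → −y, forcing even powers of y; mirror symmetry x ↦ −x ⇒ only even powers of x.
3. From the visible intercepts: the y-axis gridline crossings are at y ∈ {-1, 1}.
4. Fitting integer coefficients to these (and the overall shape) gives p.

x^2 + 2*y^2 + z^2 - 2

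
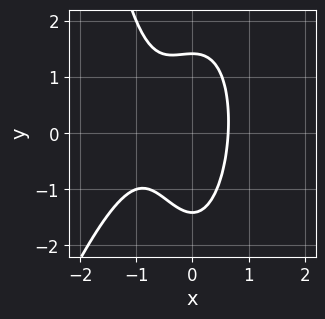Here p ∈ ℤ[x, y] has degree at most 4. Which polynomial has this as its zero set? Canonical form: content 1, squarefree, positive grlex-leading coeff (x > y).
First, degree: the shape is more complex than any degree-2 curve, so deg p = 3.
Finally, the integer polynomial consistent with all of this is the stated p.

3*x^3 - x^2*y + 3*x^2 + y^2 - 2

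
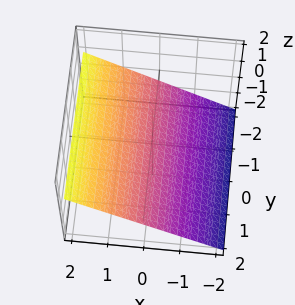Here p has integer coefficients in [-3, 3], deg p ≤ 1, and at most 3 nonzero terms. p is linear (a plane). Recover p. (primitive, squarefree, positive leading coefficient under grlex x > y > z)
2*x - 3*z - 2

First, degree: the surface is flat (a plane), so deg p = 1.
Then, checking where it meets the axes: no y-intercept at any integer in the box; one x-axis crossing is at x = 1.
Finally, together with the visible shape, these determine p as stated.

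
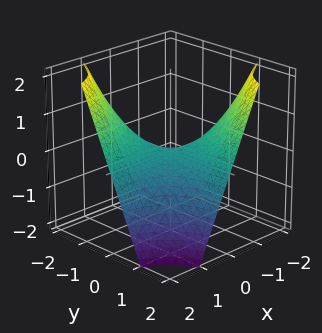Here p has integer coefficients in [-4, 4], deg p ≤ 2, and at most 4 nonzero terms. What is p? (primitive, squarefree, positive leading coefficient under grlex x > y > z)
(a) deg p = 2. A saddle surface; a quadric.
(b) Checking where it meets the axes: the visible x-axis segment lies entirely on the surface; one z-axis crossing is at z = 0; the visible y-axis segment lies entirely on the surface.
(c) Together with the visible shape, these determine p as stated.

x*y + z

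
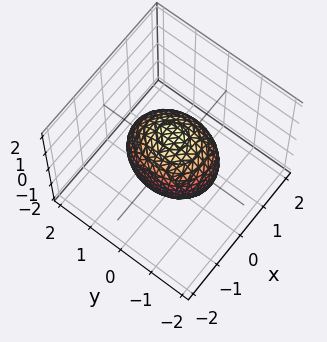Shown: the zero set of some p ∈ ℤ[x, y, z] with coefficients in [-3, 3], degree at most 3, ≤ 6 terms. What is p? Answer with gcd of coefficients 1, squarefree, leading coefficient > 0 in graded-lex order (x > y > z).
3*x^2 + 2*y^2 + 2*z^2 - 3

(a) Degree: bounded and convex; a quadric, so deg p = 2.
(b) Symmetries: the y ↦ −y reflection is a symmetry, so y appears only in even powers; it's symmetric under x → −x, forcing even powers of x; the z ↦ −z reflection is a symmetry, so z appears only in even powers.
(c) From the axis intercepts and sections: the x-axis gridline crossings are at x ∈ {-1, 1}.
(d) Putting this together gives p.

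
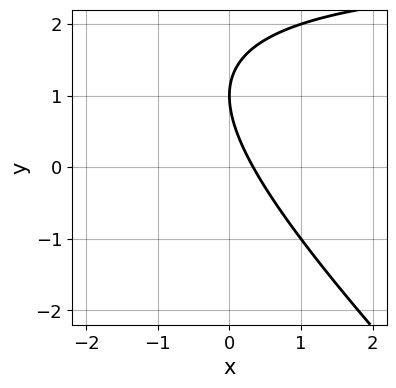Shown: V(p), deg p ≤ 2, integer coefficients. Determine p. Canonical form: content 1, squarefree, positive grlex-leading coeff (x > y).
x*y + y^2 - 3*x - 2*y + 1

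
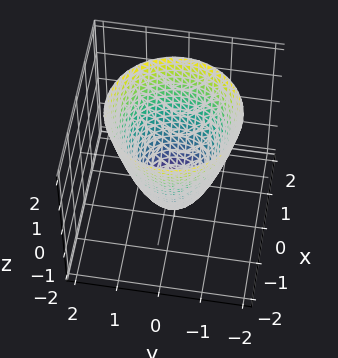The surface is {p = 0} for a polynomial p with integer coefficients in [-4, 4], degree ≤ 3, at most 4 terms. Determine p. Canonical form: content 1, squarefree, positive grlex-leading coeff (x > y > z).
3*x^2 + 3*y^2 - 2*z - 3

The degree is 2 — the shape is more complex than any degree-1 surface.
Symmetries: the surface is invariant under rotation about z: p = q(x² + y², z).
Reading off the gridlines: among the integer gridlines, it crosses the y-axis at y ∈ {-1, 1}; among the integer gridlines, it crosses the x-axis at x ∈ {-1, 1}; a circular section at z = 2 has radius between 1 and 2.
Matching integer coefficients to the picture gives p.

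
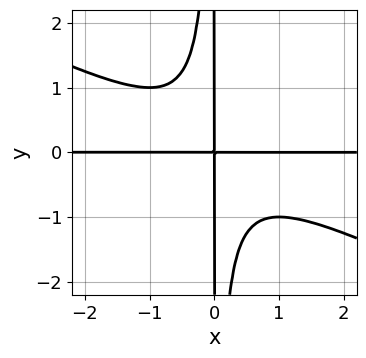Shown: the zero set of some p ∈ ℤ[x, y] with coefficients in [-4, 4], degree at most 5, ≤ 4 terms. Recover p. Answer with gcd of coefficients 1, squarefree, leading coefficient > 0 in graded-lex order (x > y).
x^3*y + 2*x^2*y^2 + x*y

(a) Degree: no degree-3 curve has this shape, so deg p = 4.
(b) From the visible intercepts: every point of the y-axis in the box is on the curve; every point of the x-axis in the box is on the curve.
(c) Assembling these constraints gives the stated polynomial.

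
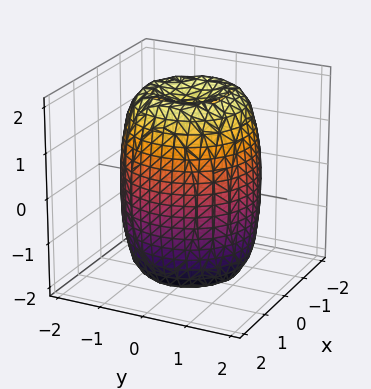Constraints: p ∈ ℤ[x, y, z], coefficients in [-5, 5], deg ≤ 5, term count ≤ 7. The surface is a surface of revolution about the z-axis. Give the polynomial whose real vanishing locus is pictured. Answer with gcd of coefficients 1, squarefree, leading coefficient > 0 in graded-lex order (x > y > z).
2*x^4 + 4*x^2*y^2 + 2*y^4 - 3*x^2 - 3*y^2 + z^2 - 3

(a) deg p = 4.
(b) By symmetry, every cross-section ⟂ z is a circle, so x, y appear only via x² + y².
(c) Observable constraints: a circular section at z = 2 has radius between 0 and 1.
(d) Together with the visible shape, these determine p as stated.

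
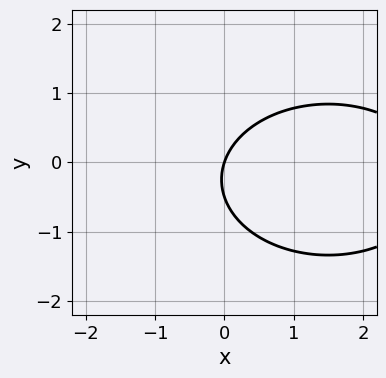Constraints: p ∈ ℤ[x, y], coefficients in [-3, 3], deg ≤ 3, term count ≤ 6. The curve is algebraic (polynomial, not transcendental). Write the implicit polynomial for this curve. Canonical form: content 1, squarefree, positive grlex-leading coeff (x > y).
x^2 + 2*y^2 - 3*x + y

(a) The degree is 2 — the shape is more complex than any degree-1 curve.
(b) Checking where it meets the axes: it meets the x-axis at x = 0 (among the integer gridlines); it meets the y-axis at y = 0 (among the integer gridlines).
(c) Solving for integer coefficients yields p as stated.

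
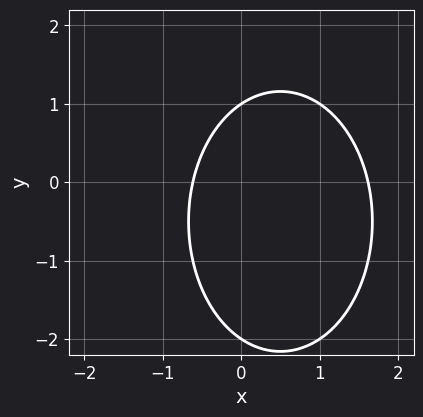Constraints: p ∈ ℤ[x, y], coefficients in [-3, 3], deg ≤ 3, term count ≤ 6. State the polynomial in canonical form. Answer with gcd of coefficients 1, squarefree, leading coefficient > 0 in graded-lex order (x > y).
First, degree: the shape is more complex than any degree-1 curve, so deg p = 2.
Next, from the visible intercepts: among the integer gridlines, it crosses the y-axis at y ∈ {-2, 1}.
Finally, fitting integer coefficients to these (and the overall shape) gives p.

2*x^2 + y^2 - 2*x + y - 2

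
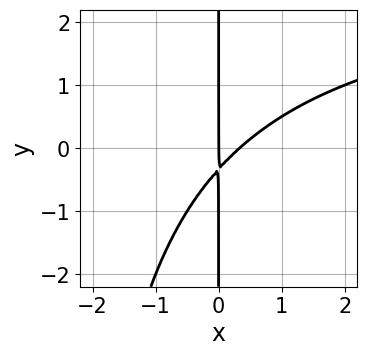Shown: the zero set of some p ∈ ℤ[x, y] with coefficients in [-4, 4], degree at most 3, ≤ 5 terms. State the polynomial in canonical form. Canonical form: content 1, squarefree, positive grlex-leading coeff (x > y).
The degree is 3 — the shape is more complex than any degree-2 curve.
Reading off the gridlines: it meets the x-axis at x = 0 (among the integer gridlines); every point of the y-axis in the box is on the curve.
Together with the visible shape, these determine p as stated.

x^2*y - 3*x^2 + 3*x*y + x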